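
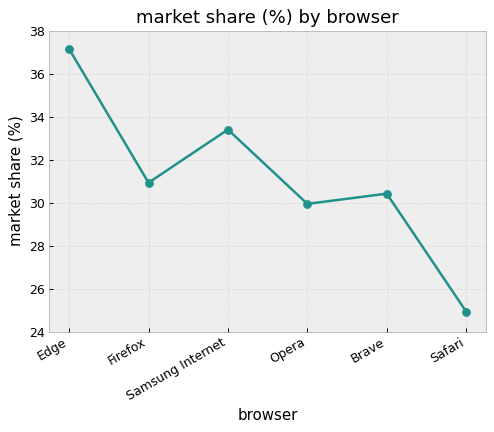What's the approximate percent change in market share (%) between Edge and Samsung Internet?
Edge ≈ 38, Samsung Internet ≈ 34; (34 − 38) / 38 ≈ -10.5%.

≈ -10.5%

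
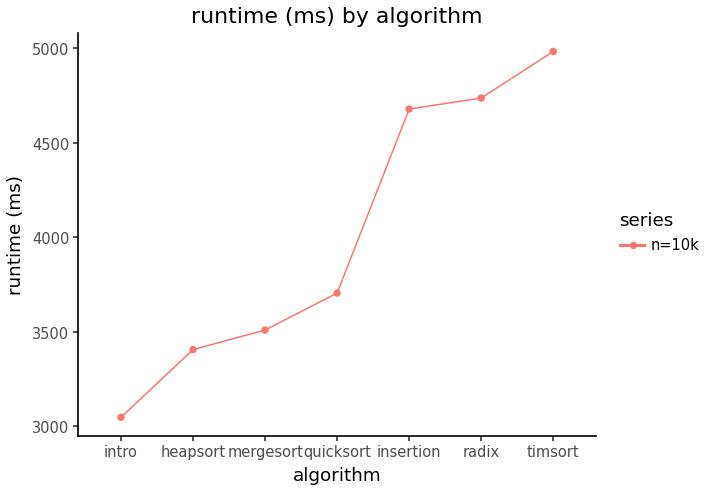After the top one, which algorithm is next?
Top 3: timsort ≈ 5000, radix ≈ 4800, insertion ≈ 4600.

radix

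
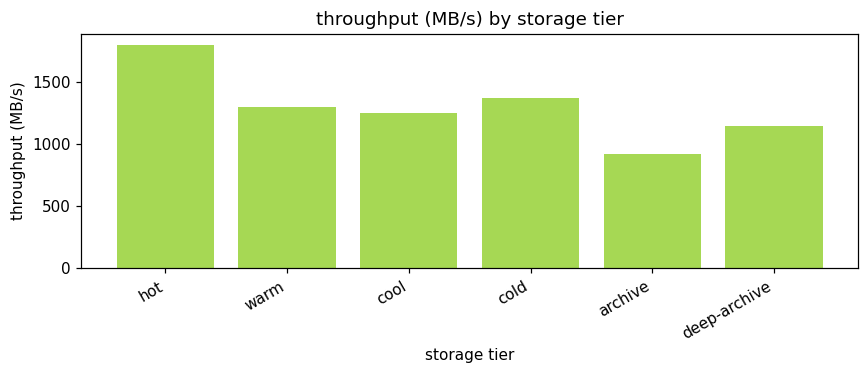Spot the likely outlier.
hot

hot ≈ 1800; the rest sit between ≈ 1000 and ≈ 1400.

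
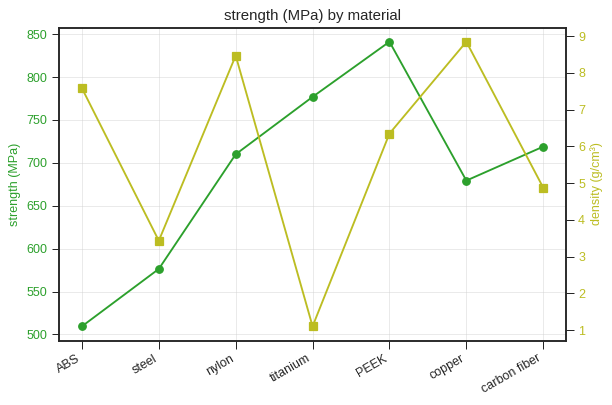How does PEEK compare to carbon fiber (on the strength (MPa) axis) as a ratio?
PEEK ≈ 850, carbon fiber ≈ 700; 850/700 ≈ 1.21.

≈ 1.21×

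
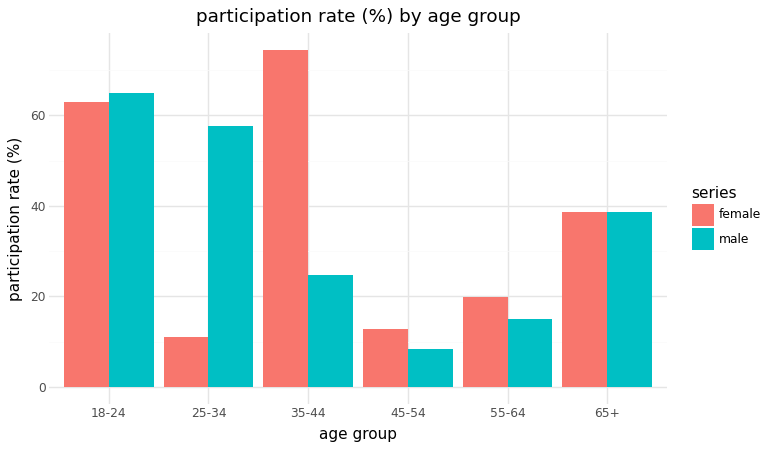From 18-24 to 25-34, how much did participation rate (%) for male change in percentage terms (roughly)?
≈ -14.3%

18-24 ≈ 70, 25-34 ≈ 60; (60 − 70) / 70 ≈ -14.3%.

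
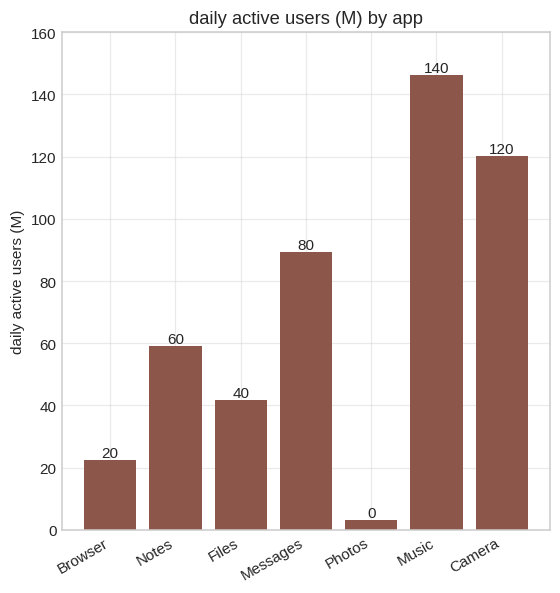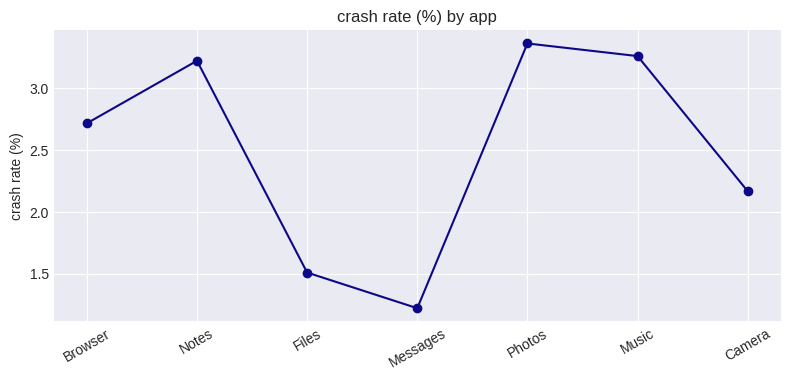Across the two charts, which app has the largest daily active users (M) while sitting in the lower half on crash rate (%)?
Chart 2 median crash rate (%) ≈ 2.5; below-median apps: Files, Messages, Camera. Among those, Camera has the highest daily active users (M) (≈ 120).

Camera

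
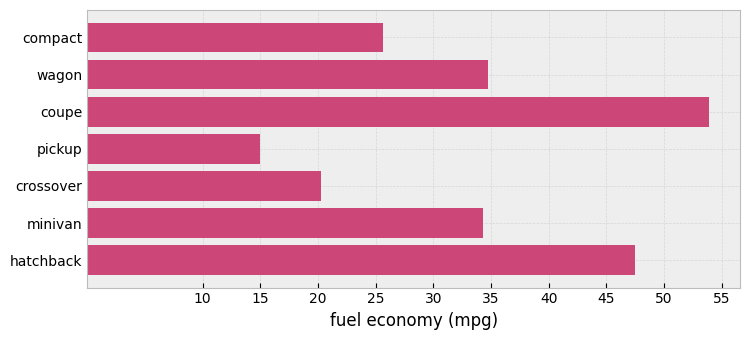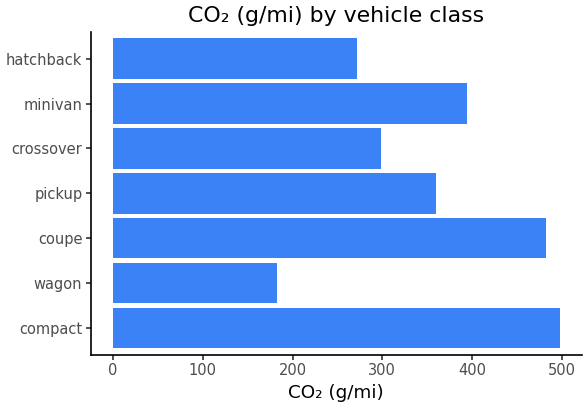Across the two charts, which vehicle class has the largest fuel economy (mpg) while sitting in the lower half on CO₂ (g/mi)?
hatchback

Chart 2 median CO₂ (g/mi) ≈ 350; below-median vehicle classes: wagon, crossover, hatchback. Among those, hatchback has the highest fuel economy (mpg) (≈ 45).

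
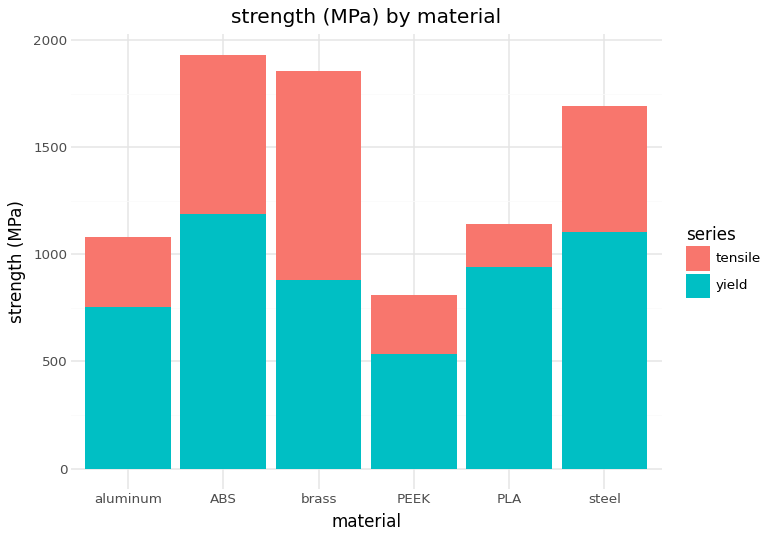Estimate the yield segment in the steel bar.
≈ 1200

yield top ≈ 1200, bottom ≈ 0; segment ≈ 1200.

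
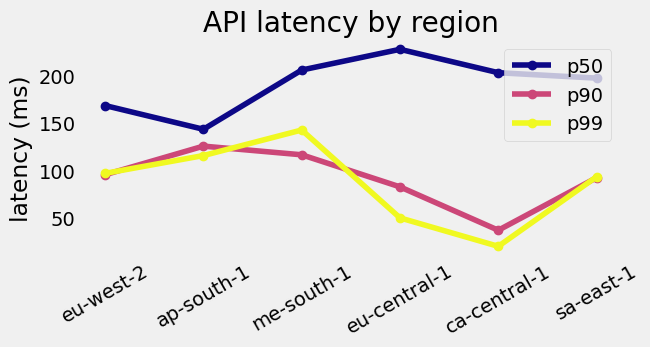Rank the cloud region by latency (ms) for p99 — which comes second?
Top 3 for p99: me-south-1 ≈ 140, ap-south-1 ≈ 120, eu-west-2 ≈ 100.

ap-south-1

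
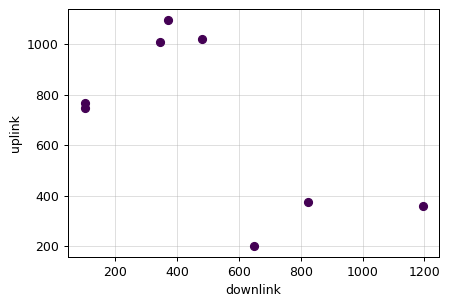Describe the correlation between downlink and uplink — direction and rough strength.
Points are negatively correlated; moderate (|r| ≈ 0.6).

negative, moderate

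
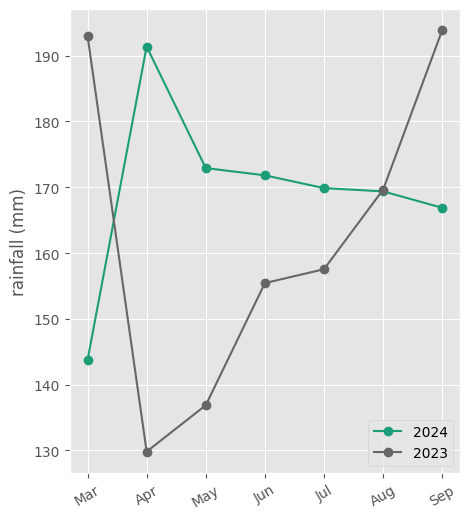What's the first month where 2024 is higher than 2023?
Apr

Mar: 2024 ≈ 140 vs 2023 ≈ 190 (not yet); Apr: 2024 ≈ 190 vs 2023 ≈ 130 (first crossover).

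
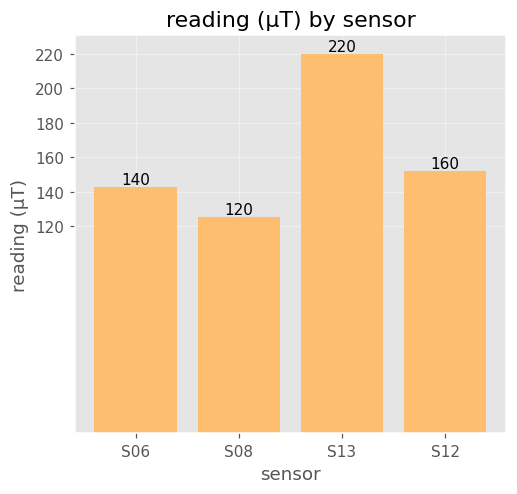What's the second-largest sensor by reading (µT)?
Top 3: S13 ≈ 220, S12 ≈ 160, S06 ≈ 140.

S12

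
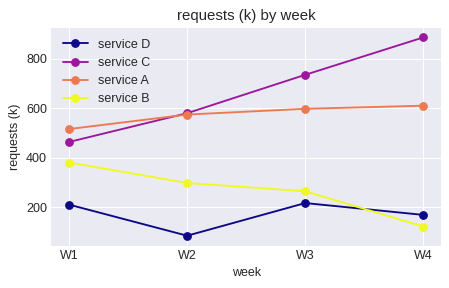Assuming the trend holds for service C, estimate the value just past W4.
≈ 1050

Last three: 600, 700, 900 → slope ≈ 150/step → next ≈ 1050.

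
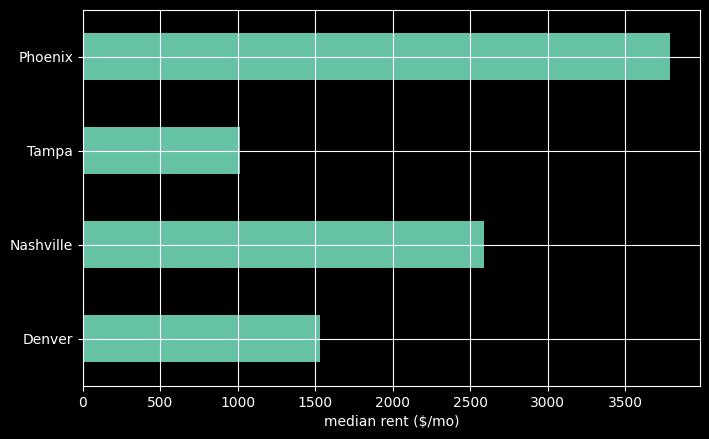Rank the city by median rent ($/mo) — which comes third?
Denver

Top 4: Phoenix ≈ 4000, Nashville ≈ 2500, Denver ≈ 1500, Tampa ≈ 1000.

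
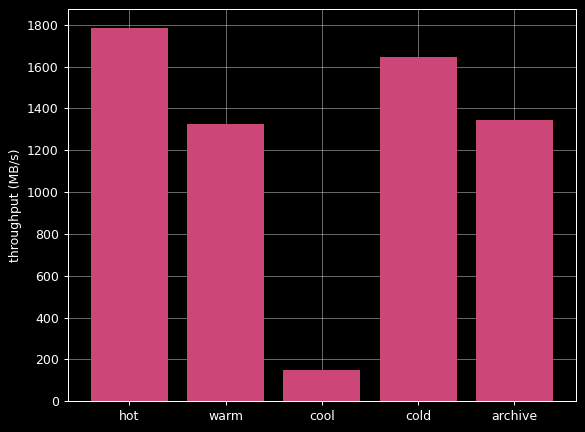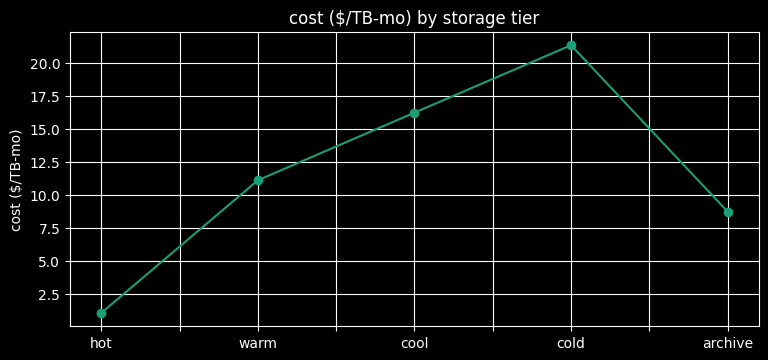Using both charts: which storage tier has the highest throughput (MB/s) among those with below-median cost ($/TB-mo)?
hot

Chart 2 median cost ($/TB-mo) ≈ 12; below-median storage tiers: hot, archive. Among those, hot has the highest throughput (MB/s) (≈ 1800).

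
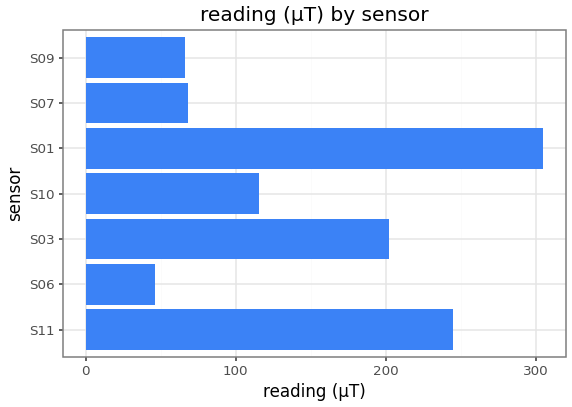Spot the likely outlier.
S01 ≈ 300; the rest sit between ≈ 50 and ≈ 250.

S01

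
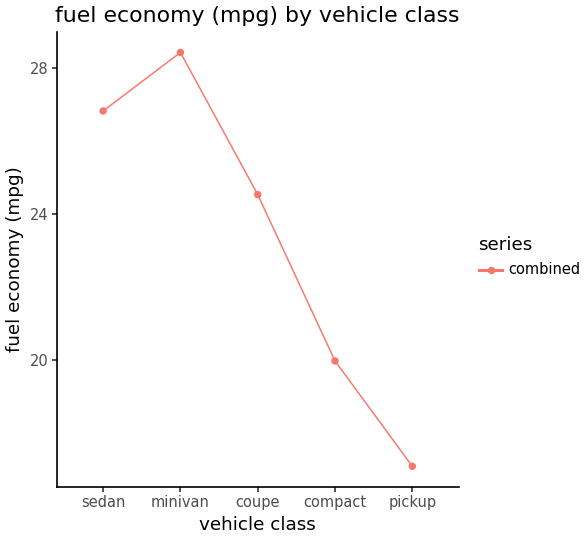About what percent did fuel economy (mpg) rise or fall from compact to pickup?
compact ≈ 20, pickup ≈ 17; (17 − 20) / 20 ≈ -15%.

≈ -15%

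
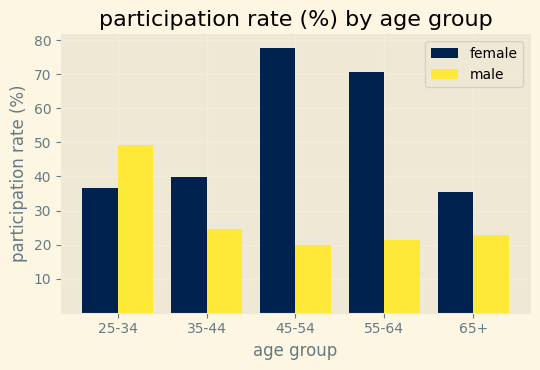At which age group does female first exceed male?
35-44

25-34: female ≈ 40 vs male ≈ 50 (not yet); 35-44: female ≈ 40 vs male ≈ 20 (first crossover).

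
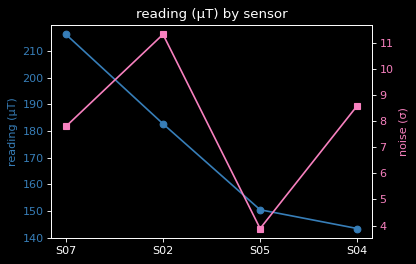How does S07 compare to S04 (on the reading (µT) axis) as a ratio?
≈ 1.57×

S07 ≈ 220, S04 ≈ 140; 220/140 ≈ 1.57.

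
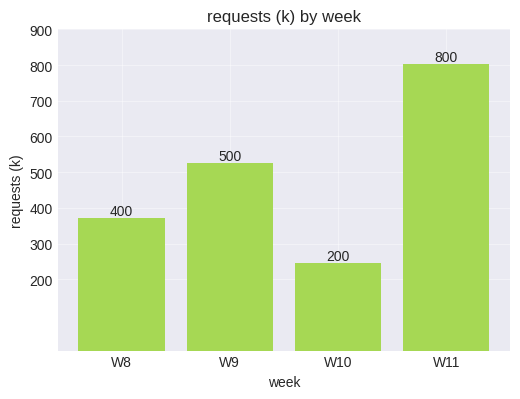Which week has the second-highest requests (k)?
W9

Top 3: W11 ≈ 800, W9 ≈ 500, W8 ≈ 400.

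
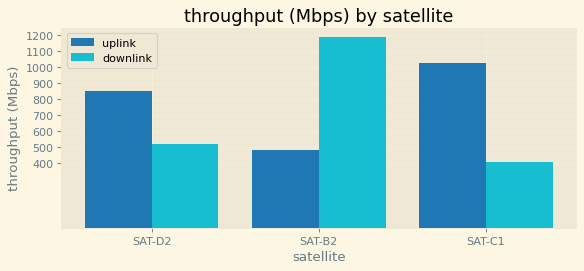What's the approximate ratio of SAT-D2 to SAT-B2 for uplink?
SAT-D2 ≈ 800, SAT-B2 ≈ 500; 800/500 ≈ 1.6.

≈ 1.6×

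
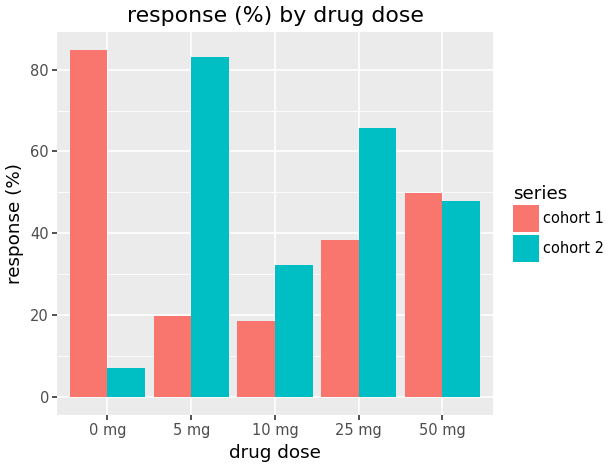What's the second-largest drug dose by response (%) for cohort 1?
50 mg

Top 3 for cohort 1: 0 mg ≈ 80, 50 mg ≈ 50, 25 mg ≈ 40.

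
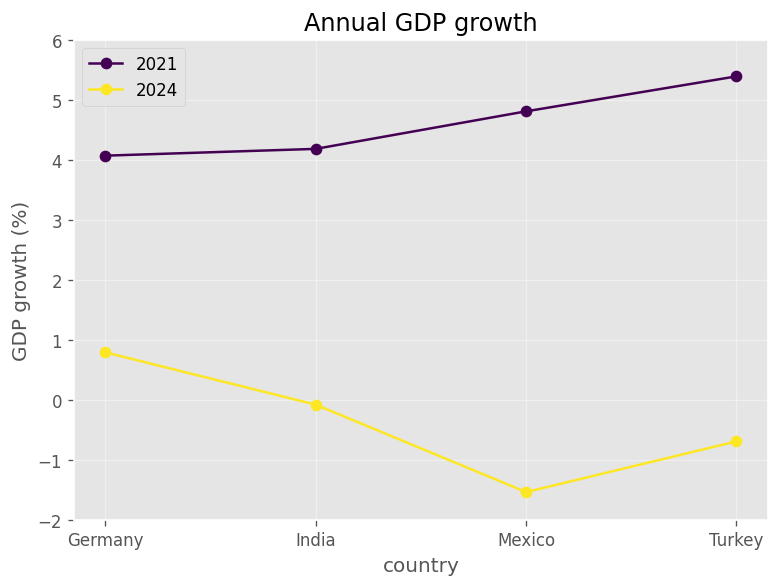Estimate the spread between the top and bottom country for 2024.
Max Germany ≈ 1, min Mexico ≈ -2; range ≈ 3.

≈ 3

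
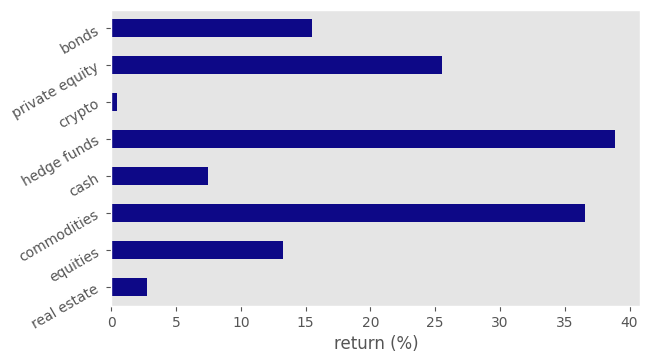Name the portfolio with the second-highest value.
commodities

Top 3: hedge funds ≈ 40, commodities ≈ 35, private equity ≈ 25.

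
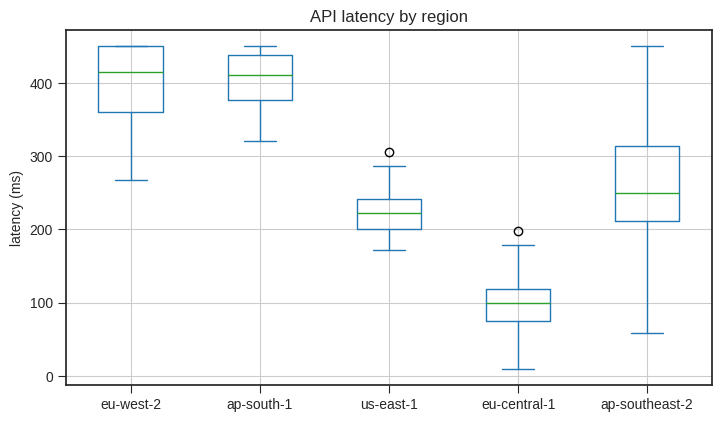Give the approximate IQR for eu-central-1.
Q3 ≈ 100, Q1 ≈ 50; IQR ≈ 50.

≈ 50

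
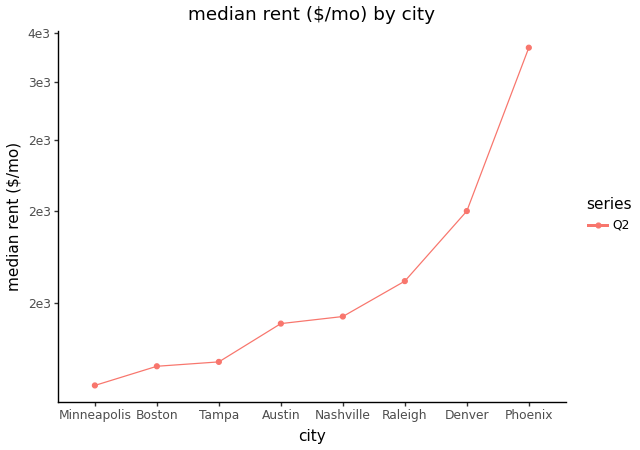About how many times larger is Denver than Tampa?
≈ 1.67×

Denver ≈ 2000, Tampa ≈ 1200; 2000/1200 ≈ 1.67.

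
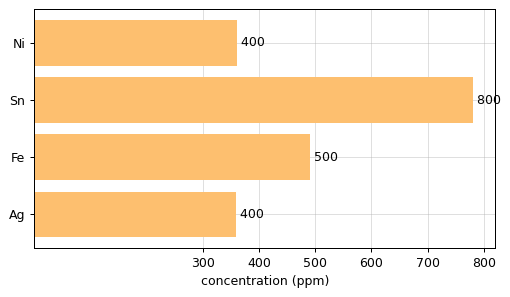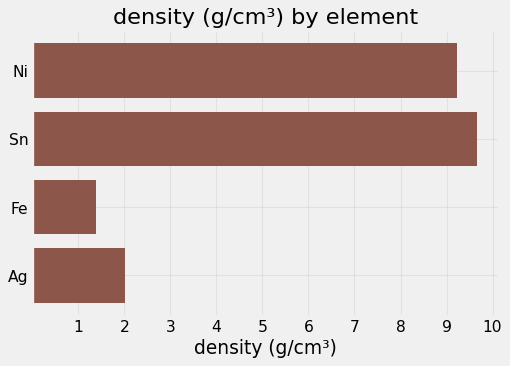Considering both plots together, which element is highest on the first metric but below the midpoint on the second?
Fe

Chart 2 median density (g/cm³) ≈ 6; below-median elements: Fe, Ag. Among those, Fe has the highest concentration (ppm) (≈ 500).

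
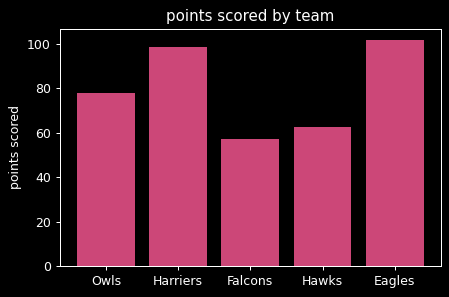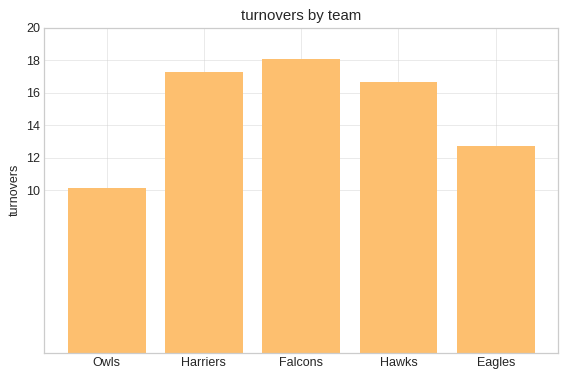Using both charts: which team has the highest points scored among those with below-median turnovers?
Chart 2 median turnovers ≈ 16; below-median teams: Owls, Eagles. Among those, Eagles has the highest points scored (≈ 100).

Eagles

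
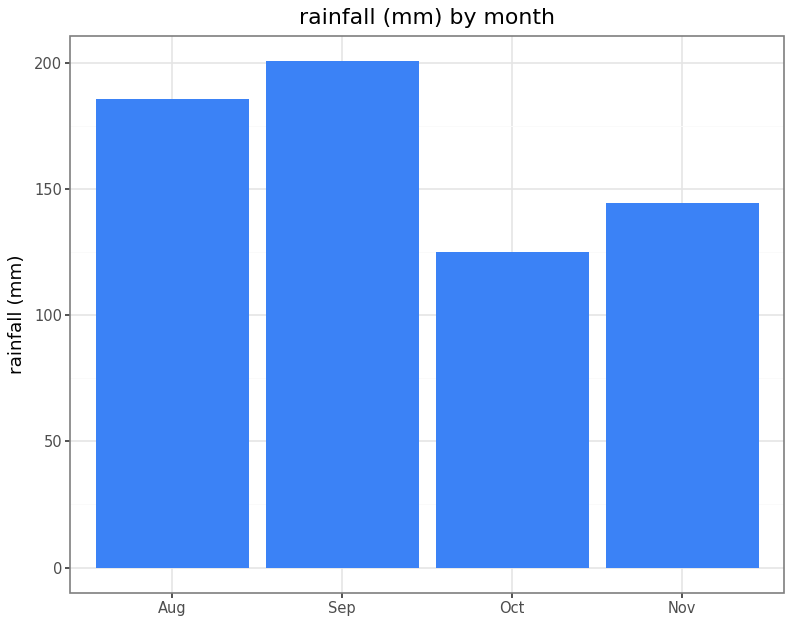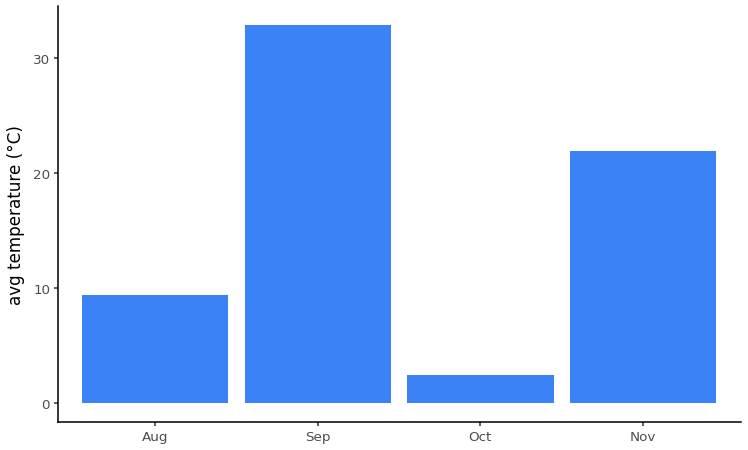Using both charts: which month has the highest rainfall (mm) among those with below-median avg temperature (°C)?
Chart 2 median avg temperature (°C) ≈ 15; below-median months: Aug, Oct. Among those, Aug has the highest rainfall (mm) (≈ 180).

Aug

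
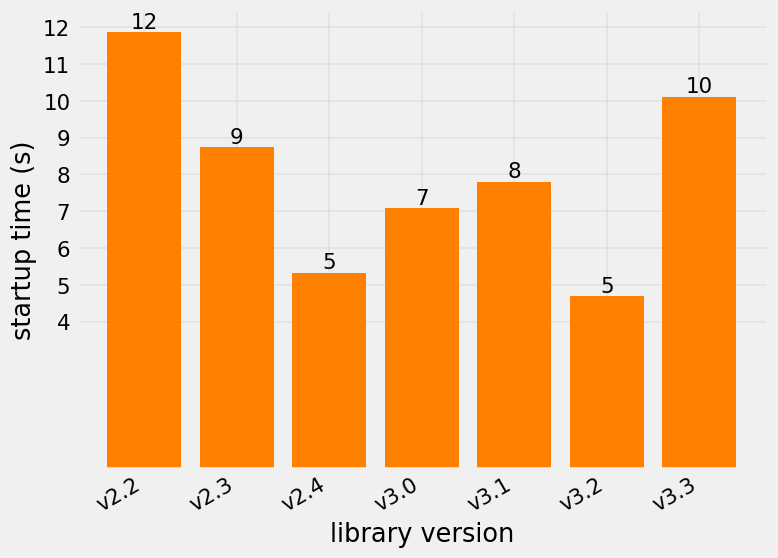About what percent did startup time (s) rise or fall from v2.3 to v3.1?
v2.3 ≈ 9, v3.1 ≈ 8; (8 − 9) / 9 ≈ -11.1%.

≈ -11.1%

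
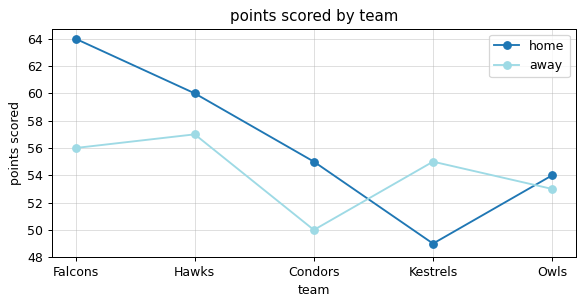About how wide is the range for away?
≈ 6

Max Hawks ≈ 56, min Condors ≈ 50; range ≈ 6.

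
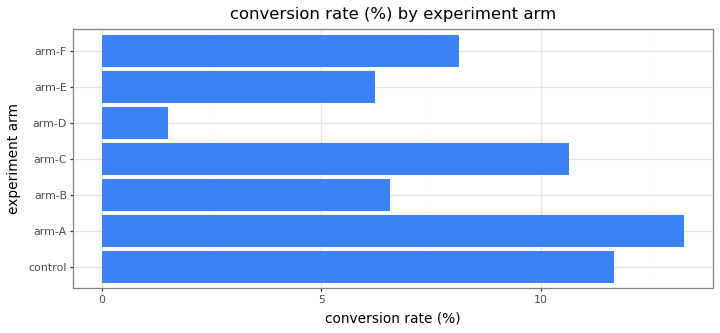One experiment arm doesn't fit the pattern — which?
arm-D

arm-D ≈ 2; the rest sit between ≈ 6 and ≈ 14.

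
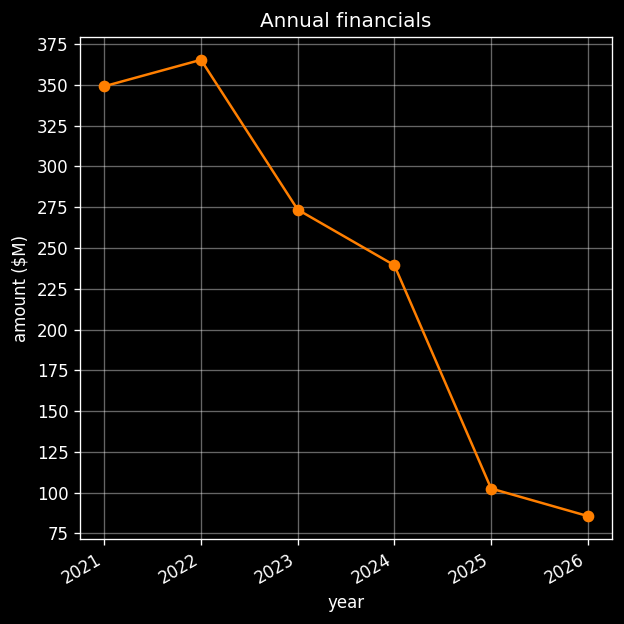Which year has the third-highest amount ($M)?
Top 4: 2022 ≈ 375, 2021 ≈ 350, 2023 ≈ 275, 2024 ≈ 250.

2023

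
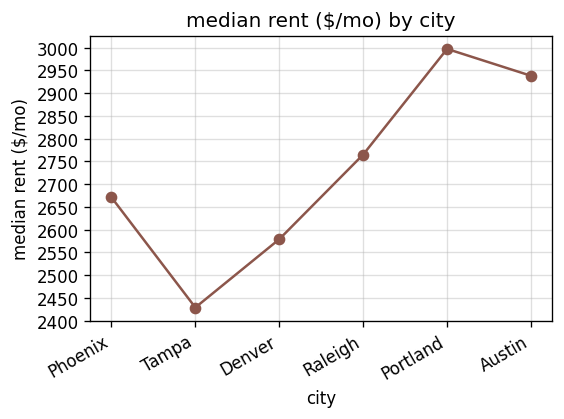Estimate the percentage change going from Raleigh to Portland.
Raleigh ≈ 2750, Portland ≈ 3000; (3000 − 2750) / 2750 ≈ +9.1%.

≈ +9.1%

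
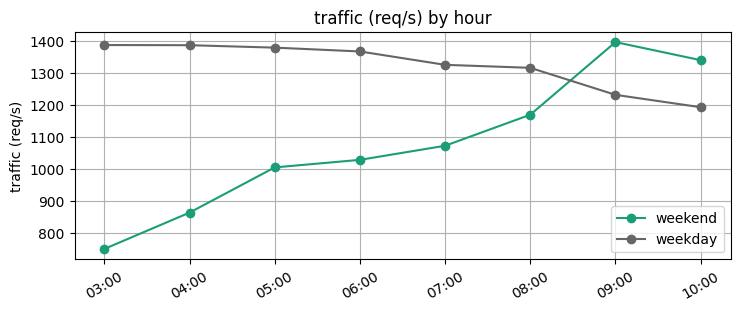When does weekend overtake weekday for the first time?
08:00: weekend ≈ 1200 vs weekday ≈ 1300 (not yet); 09:00: weekend ≈ 1400 vs weekday ≈ 1200 (first crossover).

09:00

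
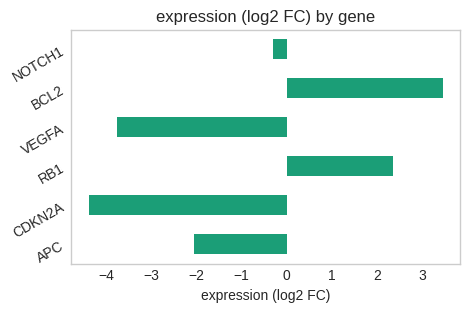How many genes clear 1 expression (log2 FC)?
Above 1: RB1, BCL2.

2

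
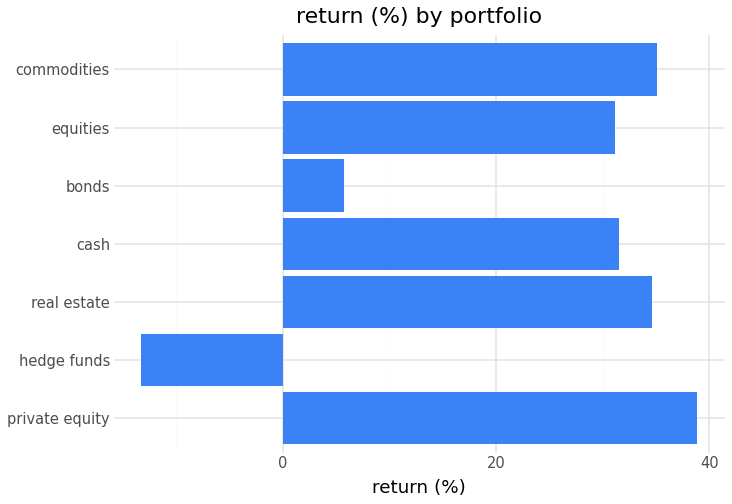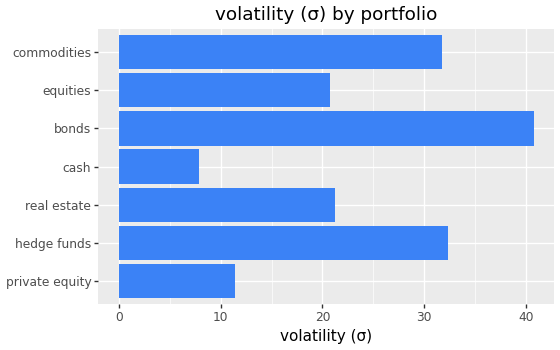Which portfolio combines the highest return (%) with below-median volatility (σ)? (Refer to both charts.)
private equity

Chart 2 median volatility (σ) ≈ 20; below-median portfolios: private equity, cash, equities. Among those, private equity has the highest return (%) (≈ 40).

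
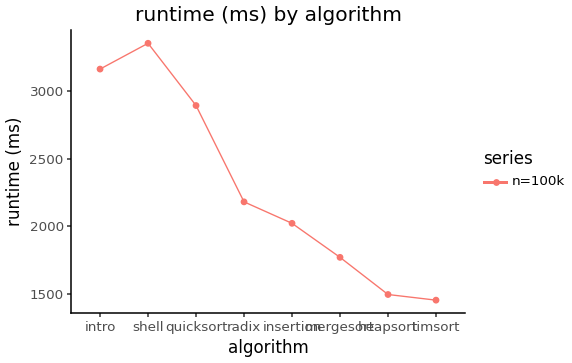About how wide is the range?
Max shell ≈ 3400, min timsort ≈ 1400; range ≈ 2000.

≈ 2000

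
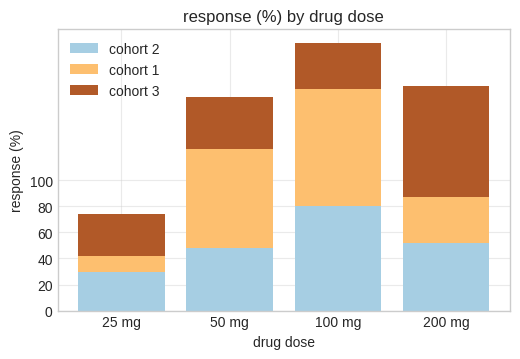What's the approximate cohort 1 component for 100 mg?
≈ 100

cohort 1 top ≈ 180, bottom ≈ 80; segment ≈ 100.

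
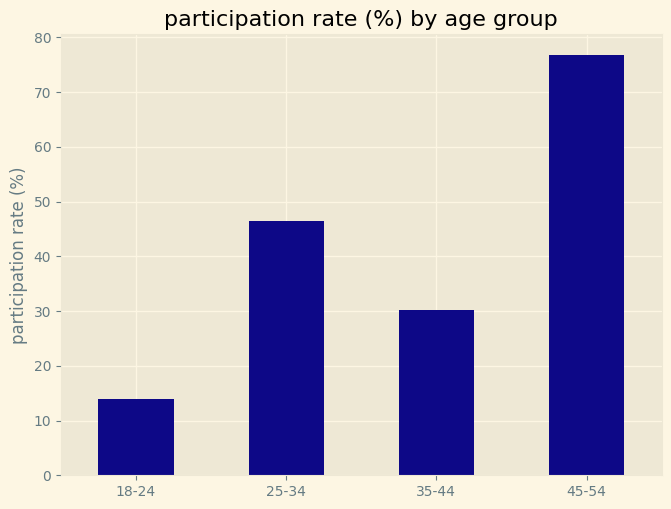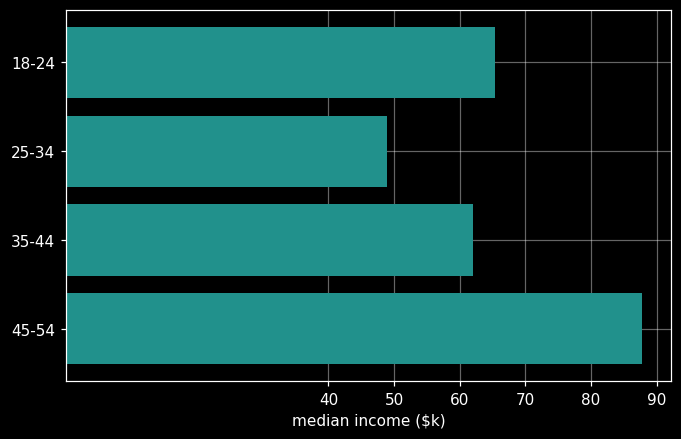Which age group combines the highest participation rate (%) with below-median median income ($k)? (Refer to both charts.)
25-34

Chart 2 median median income ($k) ≈ 60; below-median age groups: 25-34, 35-44. Among those, 25-34 has the highest participation rate (%) (≈ 50).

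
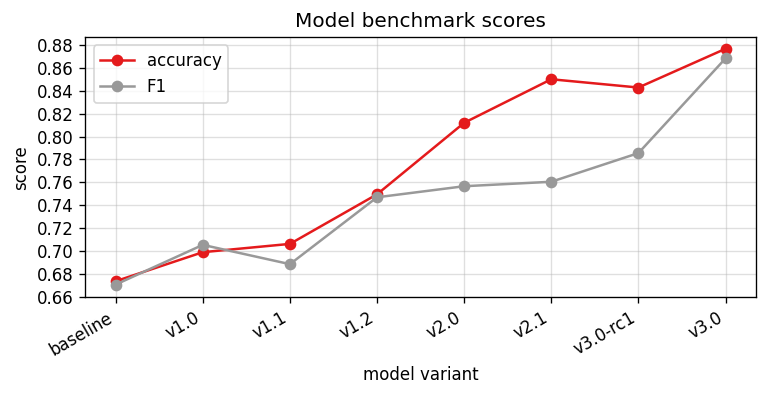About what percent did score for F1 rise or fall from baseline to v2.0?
≈ +11.8%

baseline ≈ 0.68, v2.0 ≈ 0.76; (0.76 − 0.68) / 0.68 ≈ +11.8%.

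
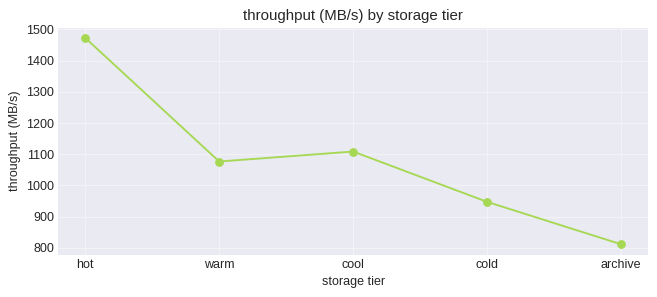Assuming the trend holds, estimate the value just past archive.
Last three: 1100, 900, 800 → slope ≈ -150/step → next ≈ 650.

≈ 650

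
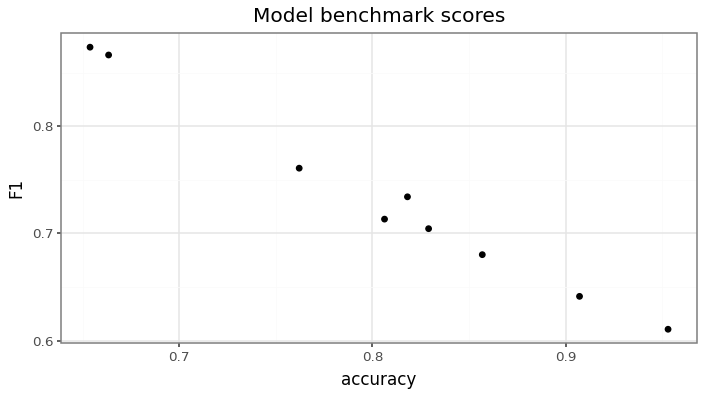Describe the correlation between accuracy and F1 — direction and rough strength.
Points are negatively correlated; strong (|r| ≈ 1.0).

negative, strong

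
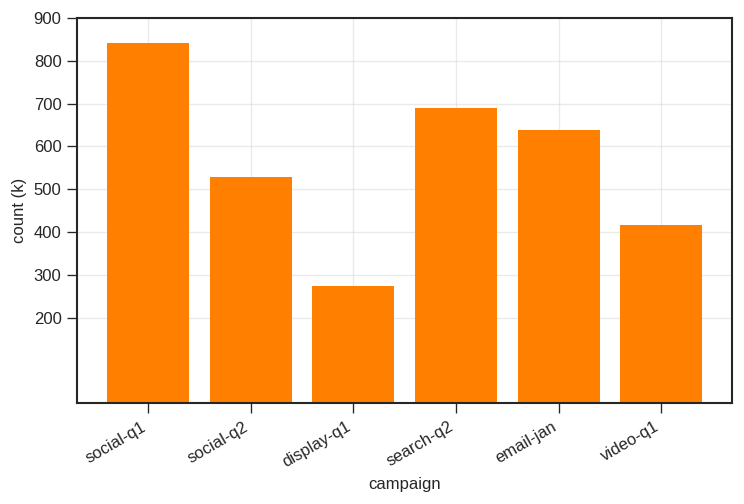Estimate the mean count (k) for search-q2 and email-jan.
≈ 650

(700 + 600) / 2 ≈ 650.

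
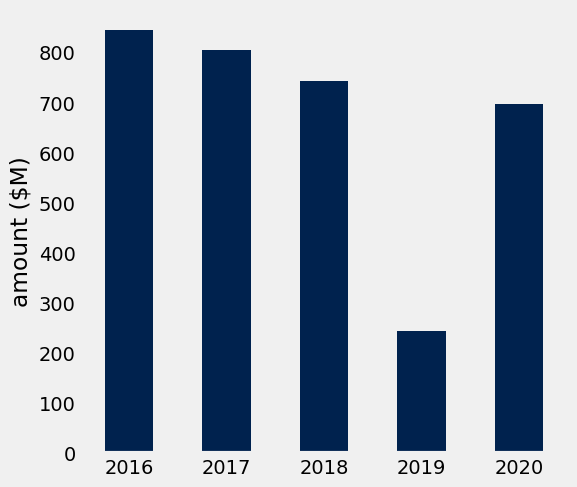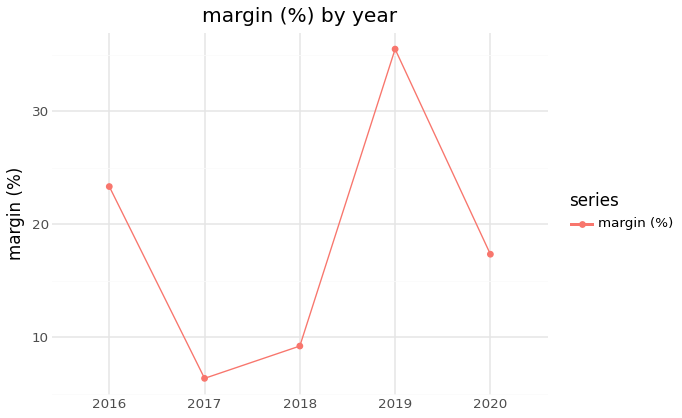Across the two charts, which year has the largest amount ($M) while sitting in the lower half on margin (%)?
2017

Chart 2 median margin (%) ≈ 15; below-median years: 2017, 2018. Among those, 2017 has the highest amount ($M) (≈ 800).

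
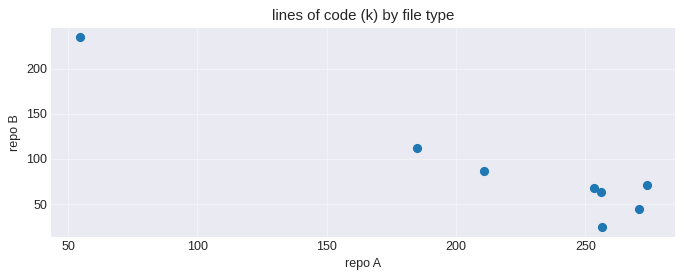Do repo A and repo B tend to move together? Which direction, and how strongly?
Points are negatively correlated; strong (|r| ≈ 1.0).

negative, strong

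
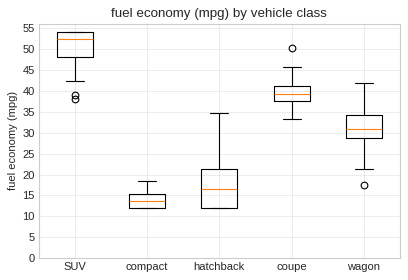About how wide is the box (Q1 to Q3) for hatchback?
Q3 ≈ 20, Q1 ≈ 10; IQR ≈ 10.

≈ 10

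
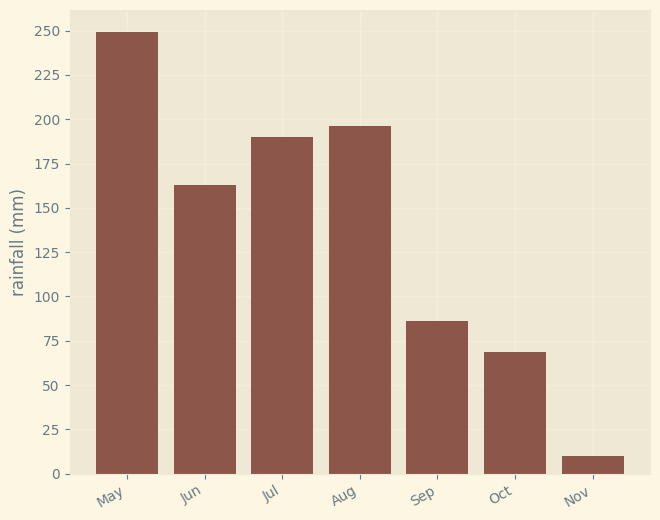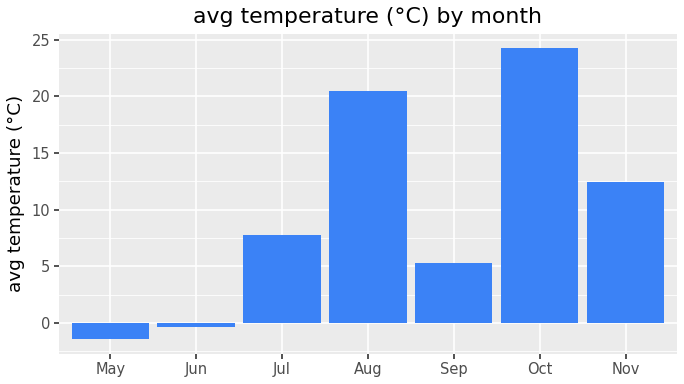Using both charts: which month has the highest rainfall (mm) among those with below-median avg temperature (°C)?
Chart 2 median avg temperature (°C) ≈ 10; below-median months: May, Jun, Sep. Among those, May has the highest rainfall (mm) (≈ 250).

May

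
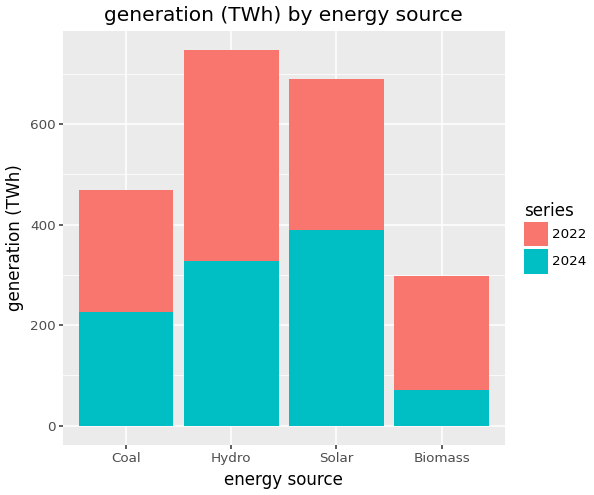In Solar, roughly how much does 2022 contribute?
≈ 300

2022 top ≈ 700, bottom ≈ 400; segment ≈ 300.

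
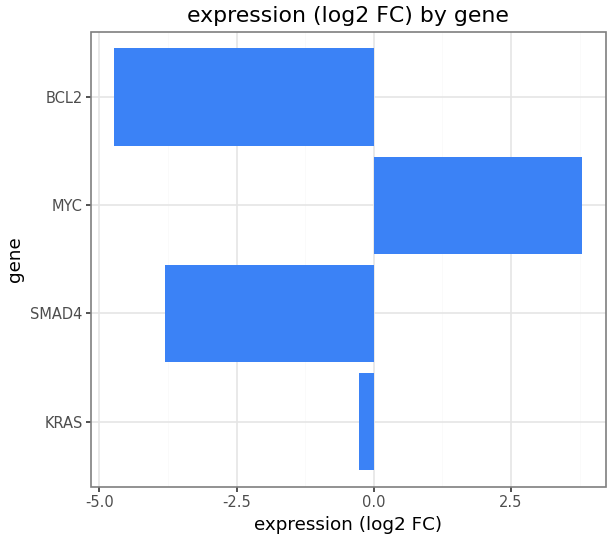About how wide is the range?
≈ 9

Max MYC ≈ 4, min BCL2 ≈ -5; range ≈ 9.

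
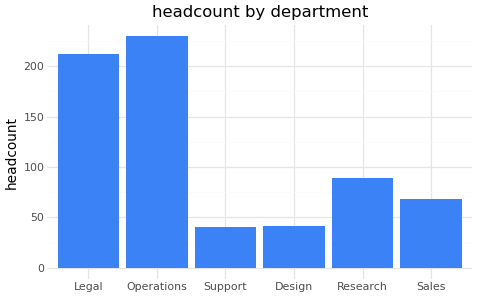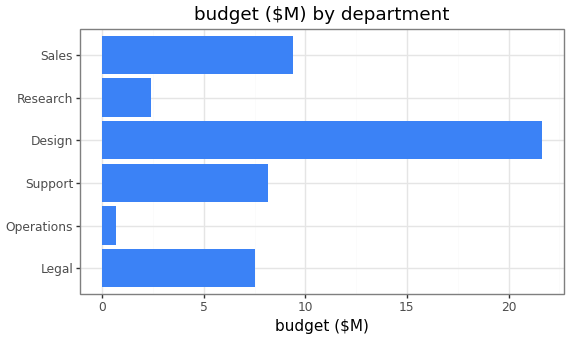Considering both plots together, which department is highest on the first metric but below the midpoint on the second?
Operations

Chart 2 median budget ($M) ≈ 8; below-median departments: Legal, Operations, Research. Among those, Operations has the highest headcount (≈ 225).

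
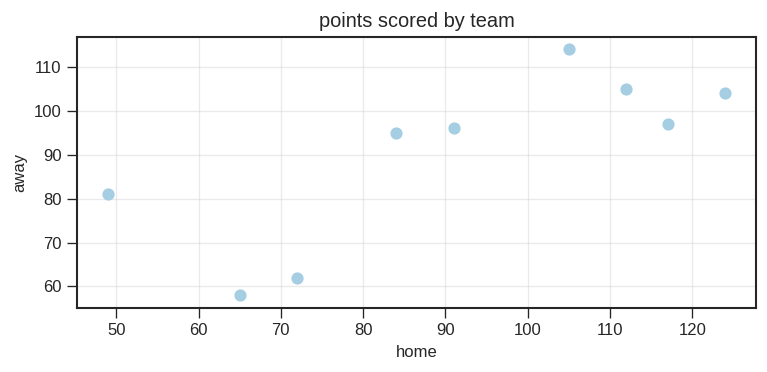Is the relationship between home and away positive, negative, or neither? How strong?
positive, strong

Points are positively correlated; strong (|r| ≈ 0.8).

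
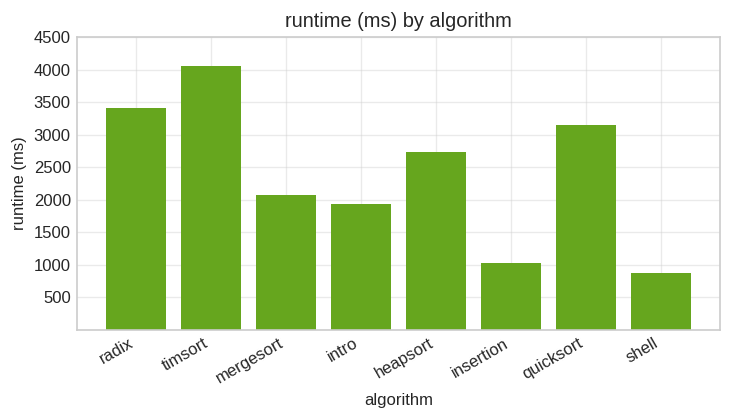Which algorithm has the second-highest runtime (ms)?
Top 3: timsort ≈ 4000, radix ≈ 3500, quicksort ≈ 3000.

radix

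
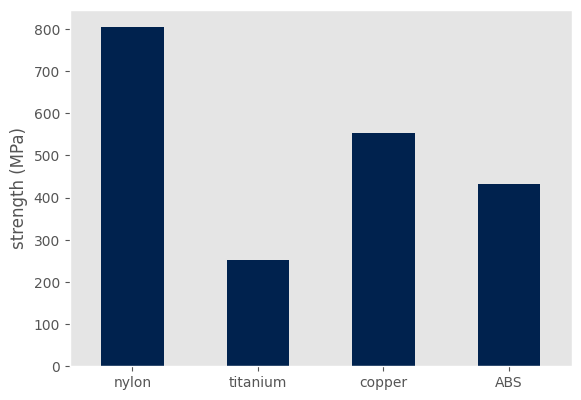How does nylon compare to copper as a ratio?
nylon ≈ 800, copper ≈ 600; 800/600 ≈ 1.33.

≈ 1.33×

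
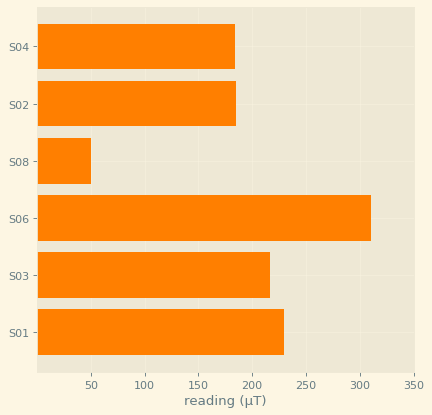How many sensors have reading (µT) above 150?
Above 150: S04, S02, S06, S03, S01.

5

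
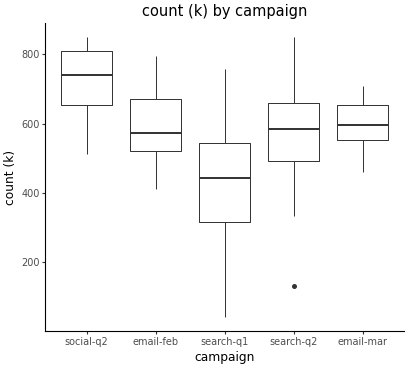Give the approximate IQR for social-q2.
≈ 150

Q3 ≈ 800, Q1 ≈ 650; IQR ≈ 150.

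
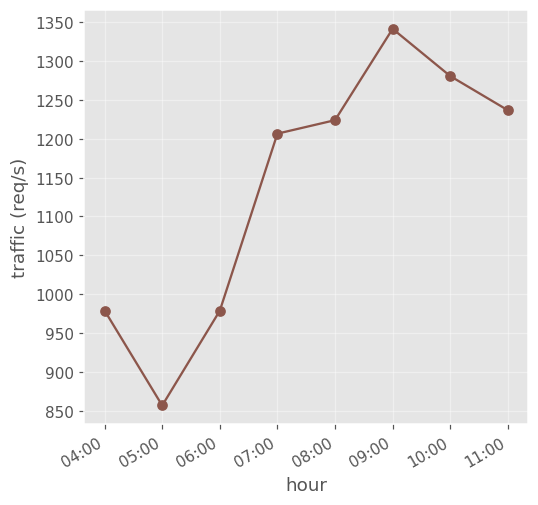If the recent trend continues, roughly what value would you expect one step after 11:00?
Last three: 1350, 1300, 1250 → slope ≈ -50/step → next ≈ 1200.

≈ 1200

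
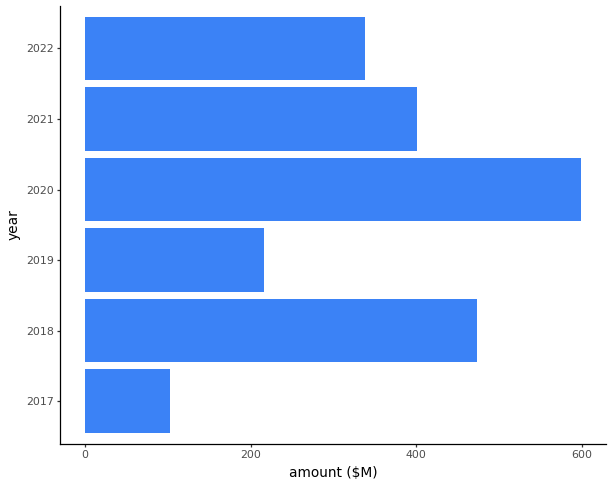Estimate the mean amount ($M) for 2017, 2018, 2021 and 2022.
≈ 325

(100 + 450 + 400 + 350) / 4 ≈ 325.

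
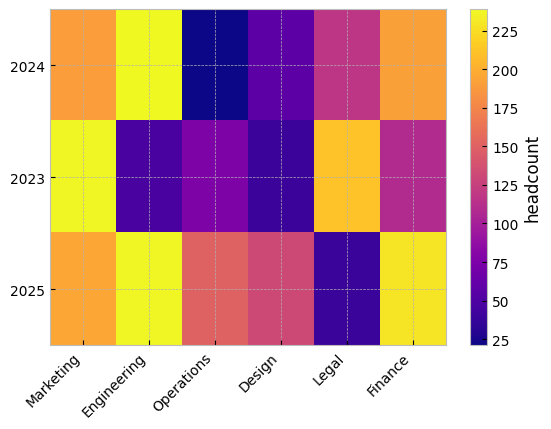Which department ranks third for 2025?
Marketing

Top 4 for 2025: Engineering ≈ 240, Finance ≈ 220, Marketing ≈ 200, Operations ≈ 160.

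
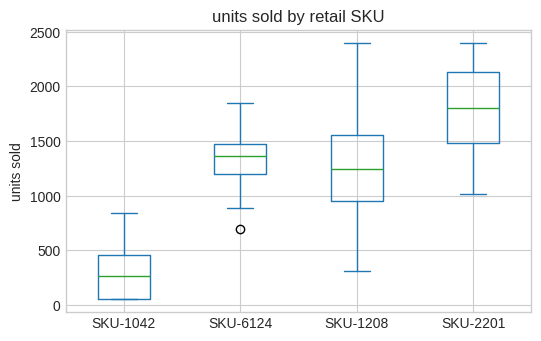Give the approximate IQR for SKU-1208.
Q3 ≈ 1600, Q1 ≈ 1000; IQR ≈ 600.

≈ 600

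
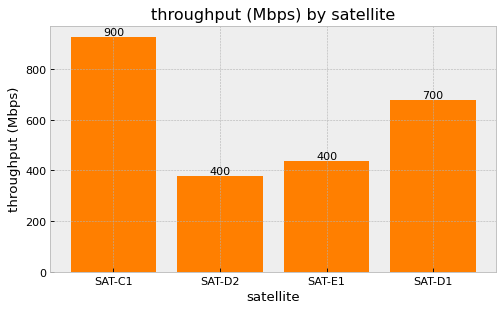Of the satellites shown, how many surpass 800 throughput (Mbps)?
1

Above 800: SAT-C1.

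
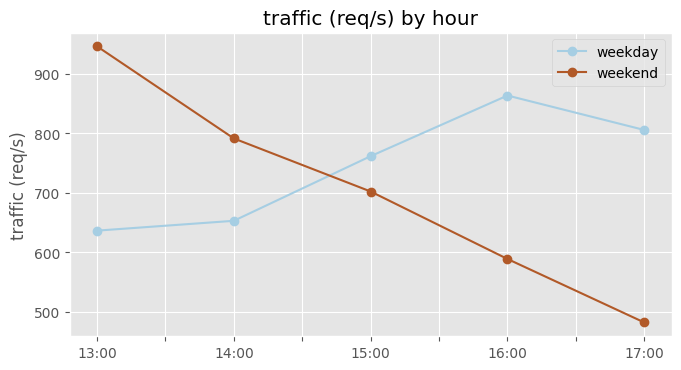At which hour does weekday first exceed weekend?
15:00

14:00: weekday ≈ 650 vs weekend ≈ 800 (not yet); 15:00: weekday ≈ 750 vs weekend ≈ 700 (first crossover).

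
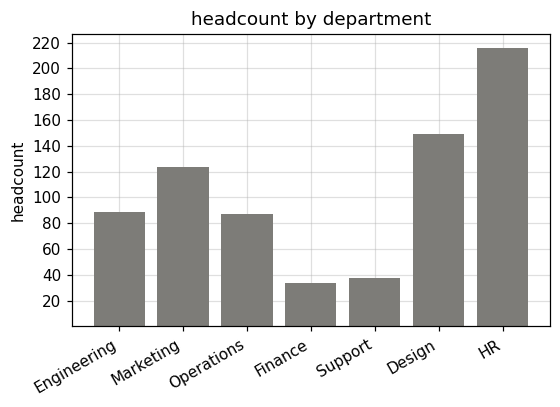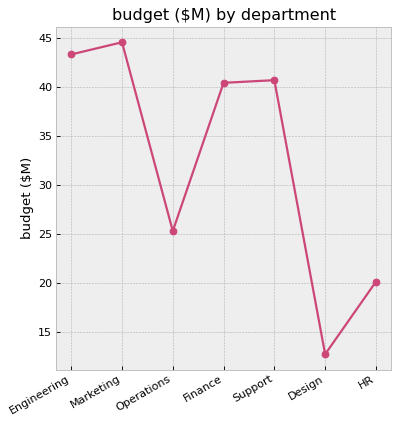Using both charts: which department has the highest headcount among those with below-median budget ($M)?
HR

Chart 2 median budget ($M) ≈ 40; below-median departments: Operations, Design, HR. Among those, HR has the highest headcount (≈ 220).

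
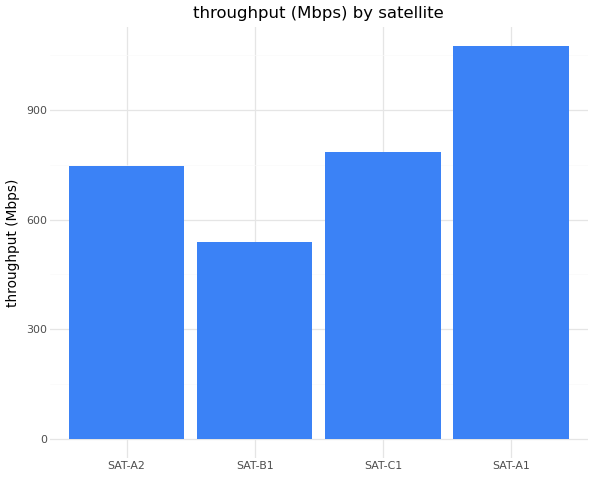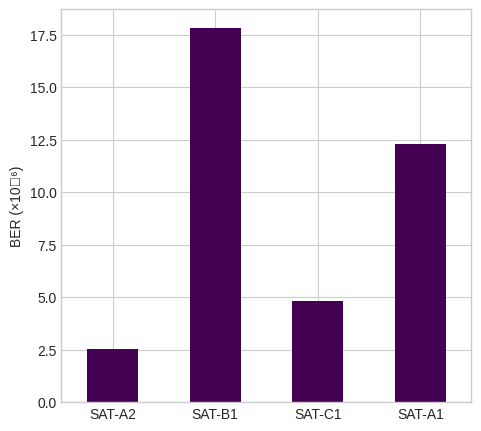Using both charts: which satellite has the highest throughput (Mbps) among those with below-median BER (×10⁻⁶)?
SAT-C1

Chart 2 median BER (×10⁻⁶) ≈ 8; below-median satellites: SAT-A2, SAT-C1. Among those, SAT-C1 has the highest throughput (Mbps) (≈ 800).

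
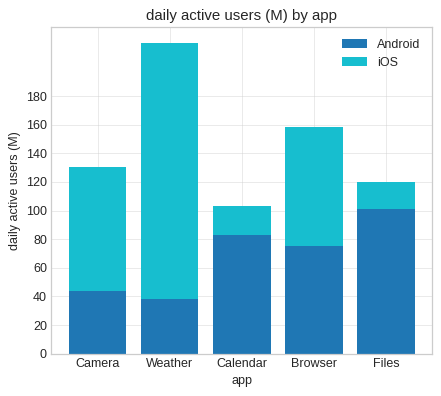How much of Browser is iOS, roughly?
iOS top ≈ 160, bottom ≈ 80; segment ≈ 80.

≈ 80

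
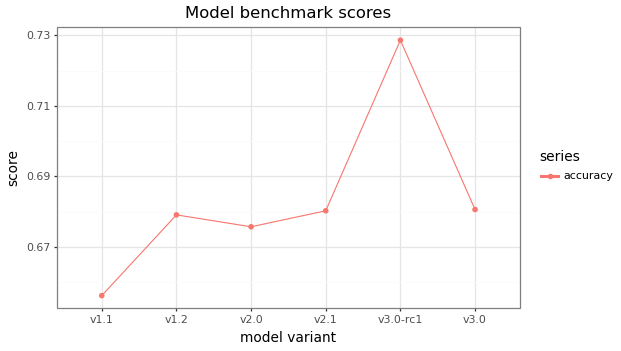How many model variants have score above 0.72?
Above 0.72: v3.0-rc1.

1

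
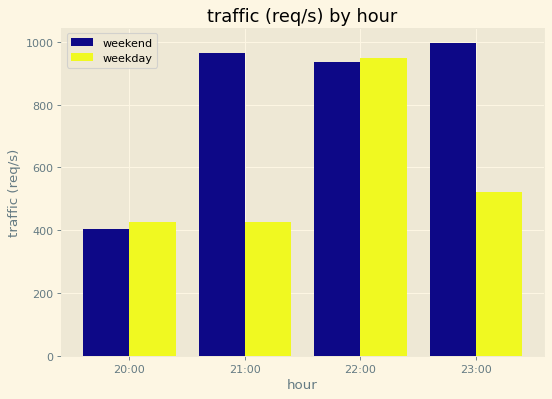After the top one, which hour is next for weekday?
23:00

Top 3 for weekday: 22:00 ≈ 900, 23:00 ≈ 500, 20:00 ≈ 400.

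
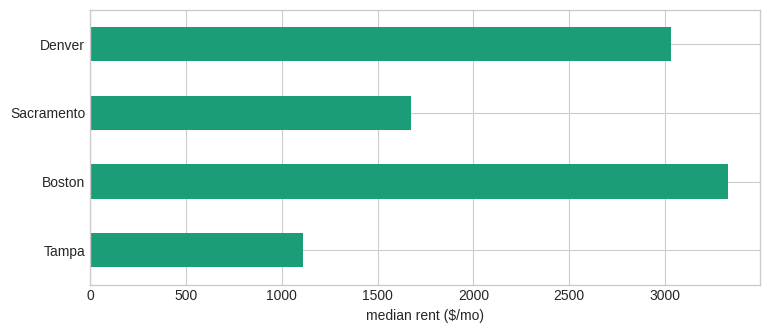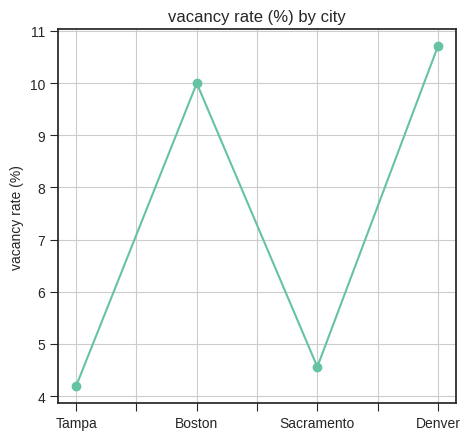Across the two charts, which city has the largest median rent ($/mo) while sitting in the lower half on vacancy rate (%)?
Sacramento

Chart 2 median vacancy rate (%) ≈ 7; below-median cities: Tampa, Sacramento. Among those, Sacramento has the highest median rent ($/mo) (≈ 1500).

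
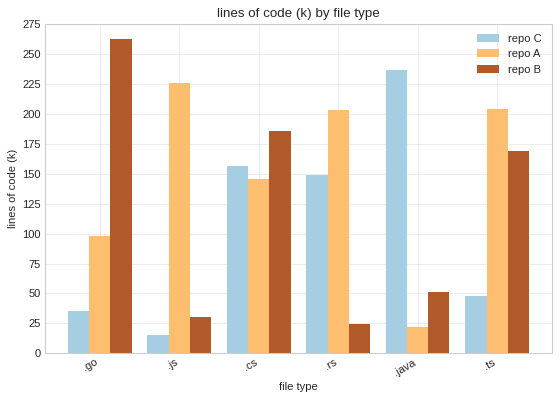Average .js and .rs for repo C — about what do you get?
≈ 88

(25 + 150) / 2 ≈ 88.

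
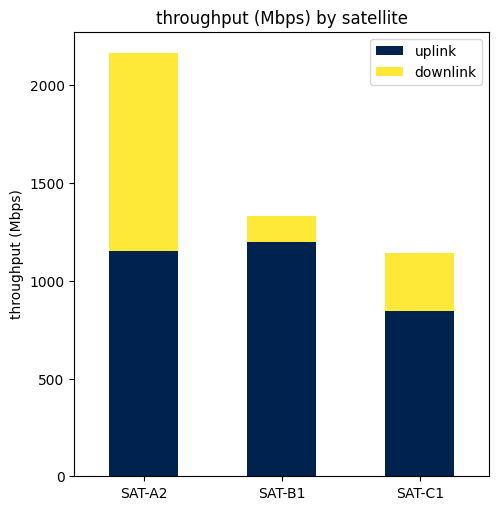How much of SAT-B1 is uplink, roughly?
≈ 1200

uplink top ≈ 1200, bottom ≈ 0; segment ≈ 1200.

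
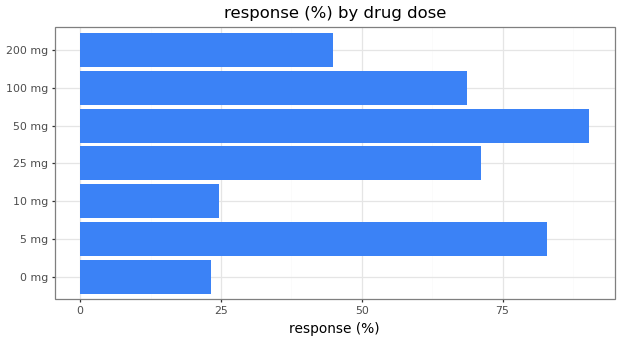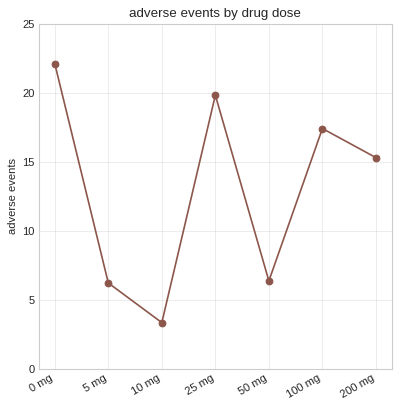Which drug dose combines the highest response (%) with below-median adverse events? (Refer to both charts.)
50 mg

Chart 2 median adverse events ≈ 15; below-median drug doses: 5 mg, 10 mg, 50 mg. Among those, 50 mg has the highest response (%) (≈ 90).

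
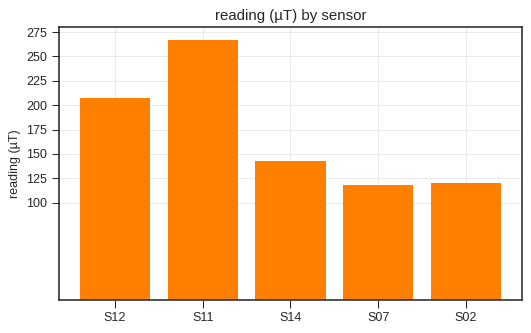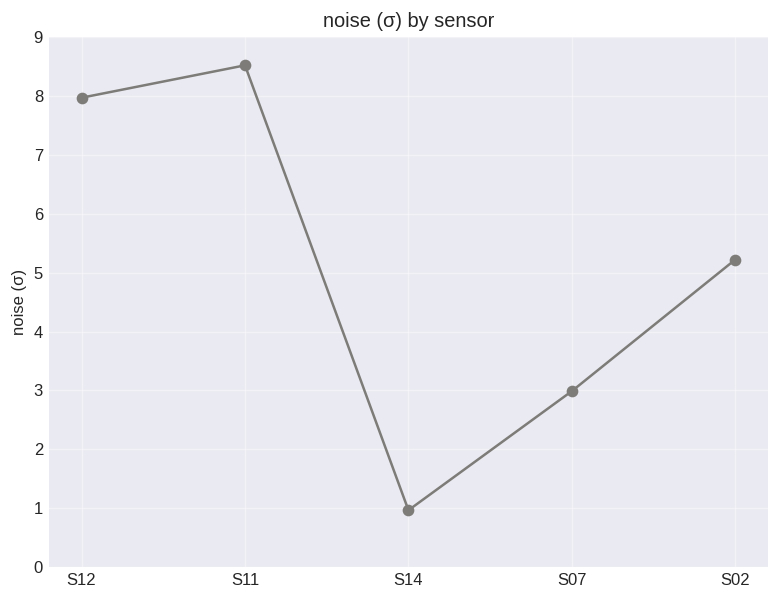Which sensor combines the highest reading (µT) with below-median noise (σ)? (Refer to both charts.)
Chart 2 median noise (σ) ≈ 5; below-median sensors: S14, S07. Among those, S14 has the highest reading (µT) (≈ 150).

S14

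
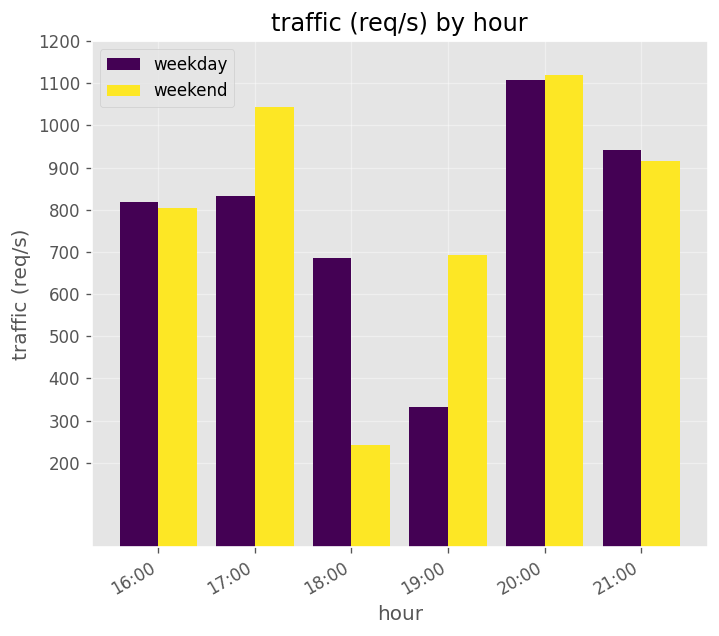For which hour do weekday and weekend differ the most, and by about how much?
18:00, ≈ 500 req/s

18:00: weekday ≈ 700, weekend ≈ 200 → gap ≈ 500. Next-largest (19:00) is only ≈ 400.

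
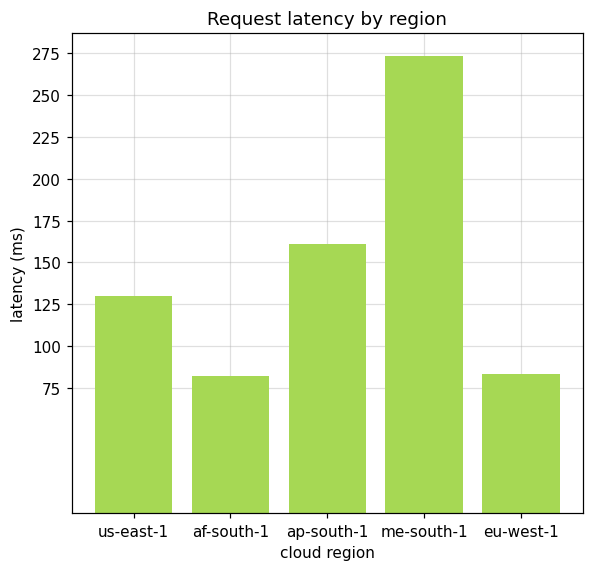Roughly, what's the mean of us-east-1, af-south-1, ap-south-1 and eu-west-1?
(125 + 75 + 150 + 75) / 4 ≈ 106.

≈ 106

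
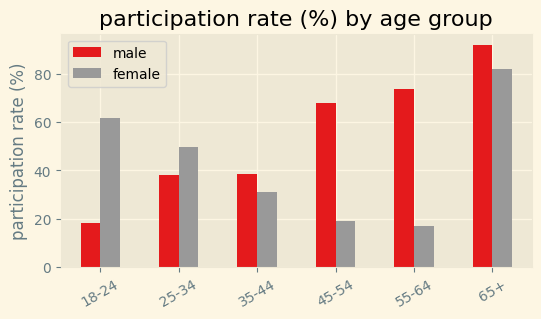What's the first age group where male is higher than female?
25-34: male ≈ 40 vs female ≈ 50 (not yet); 35-44: male ≈ 40 vs female ≈ 30 (first crossover).

35-44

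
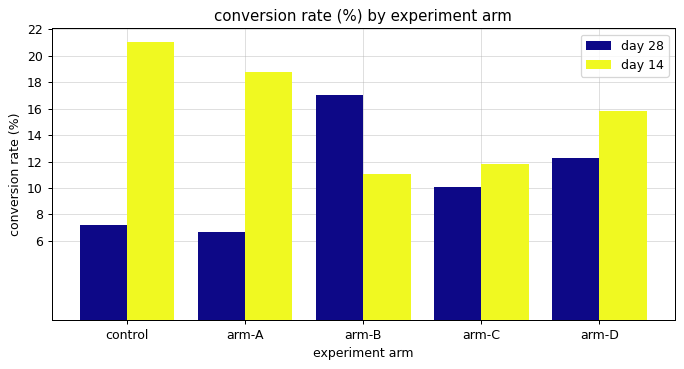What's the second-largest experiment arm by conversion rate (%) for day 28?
arm-D

Top 3 for day 28: arm-B ≈ 18, arm-D ≈ 12, arm-C ≈ 10.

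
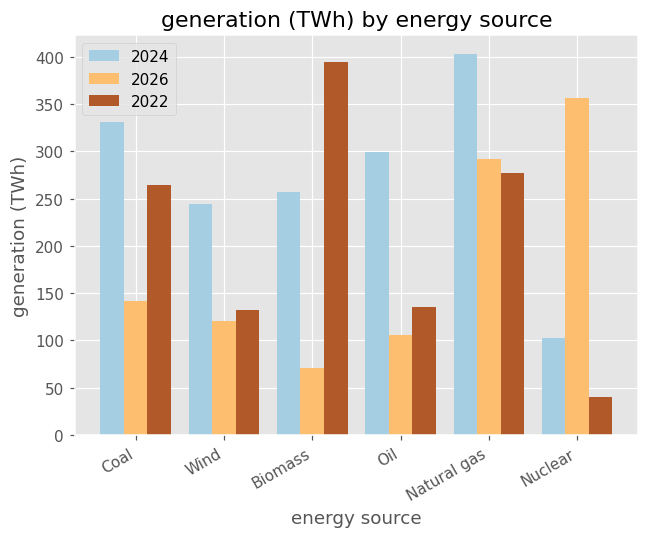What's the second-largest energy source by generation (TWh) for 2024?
Coal

Top 3 for 2024: Natural gas ≈ 400, Coal ≈ 350, Oil ≈ 300.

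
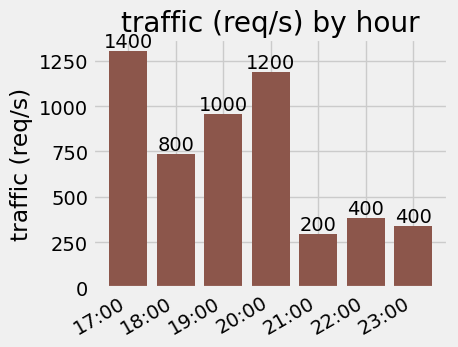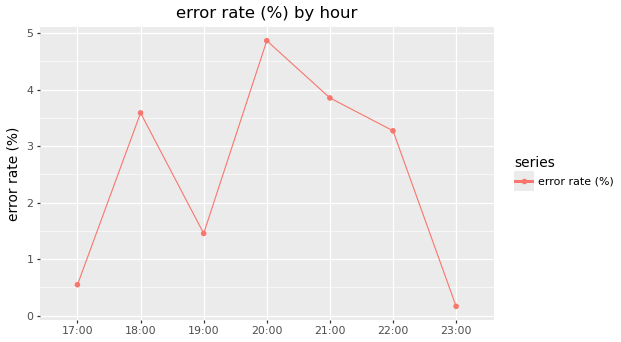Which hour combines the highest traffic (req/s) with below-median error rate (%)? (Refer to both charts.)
Chart 2 median error rate (%) ≈ 3.5; below-median hours: 17:00, 19:00, 23:00. Among those, 17:00 has the highest traffic (req/s) (≈ 1400).

17:00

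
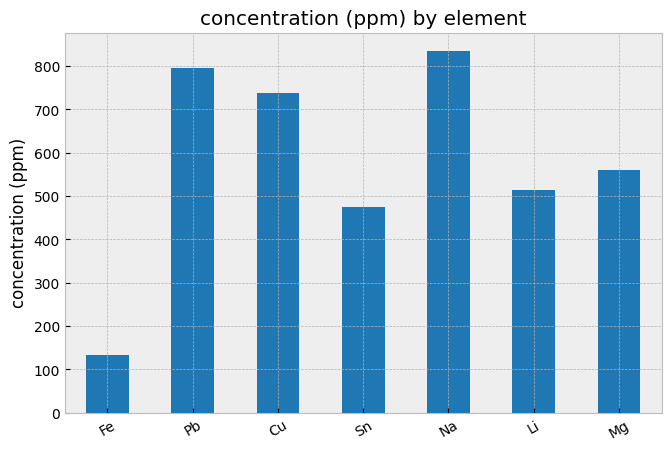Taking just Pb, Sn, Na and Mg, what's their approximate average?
≈ 675

(800 + 500 + 800 + 600) / 4 ≈ 675.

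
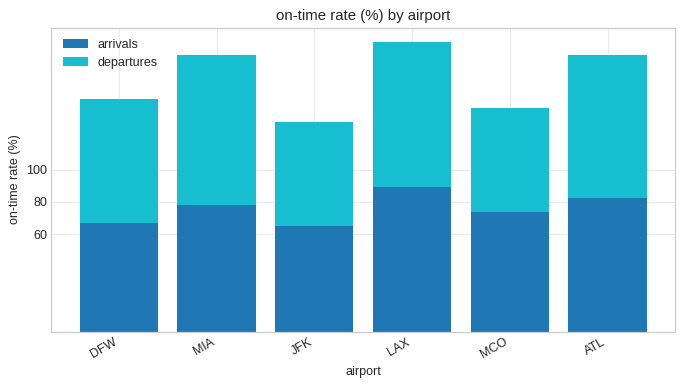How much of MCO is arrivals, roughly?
≈ 80

arrivals top ≈ 80, bottom ≈ 0; segment ≈ 80.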